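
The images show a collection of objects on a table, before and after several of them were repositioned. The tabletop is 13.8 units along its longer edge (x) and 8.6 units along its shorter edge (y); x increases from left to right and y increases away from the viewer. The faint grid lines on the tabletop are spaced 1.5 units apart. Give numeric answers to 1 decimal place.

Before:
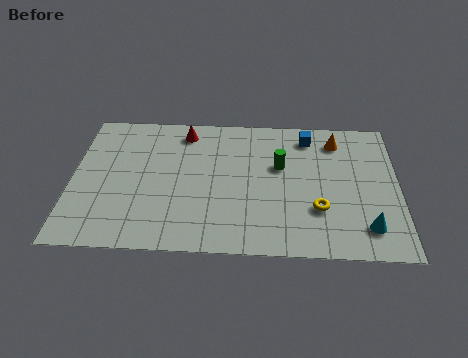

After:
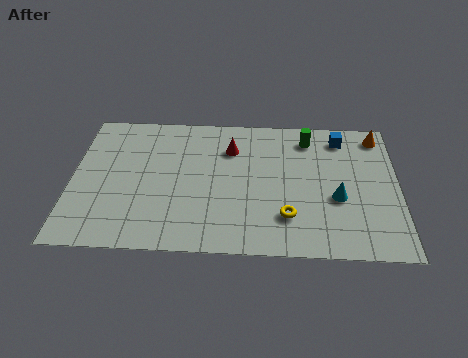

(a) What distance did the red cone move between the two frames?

2.2

The red cone moved from about (4.7, 7.3) to (6.7, 6.3), a distance of √(2.0² + 1.0²) ≈ 2.2.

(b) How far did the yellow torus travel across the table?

1.4

From (10.4, 2.7) to (9.1, 2.2), the yellow torus covered √(1.3² + 0.5²) ≈ 1.4 units.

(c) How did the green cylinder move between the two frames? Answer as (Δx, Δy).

(1.2, 1.8)

The green cylinder was at about (8.8, 5.3) and moved to about (10.0, 7.1).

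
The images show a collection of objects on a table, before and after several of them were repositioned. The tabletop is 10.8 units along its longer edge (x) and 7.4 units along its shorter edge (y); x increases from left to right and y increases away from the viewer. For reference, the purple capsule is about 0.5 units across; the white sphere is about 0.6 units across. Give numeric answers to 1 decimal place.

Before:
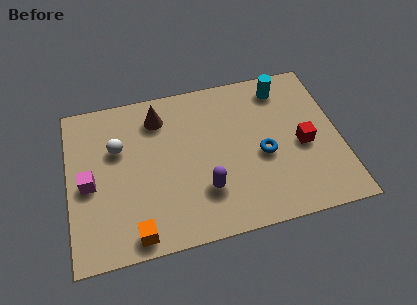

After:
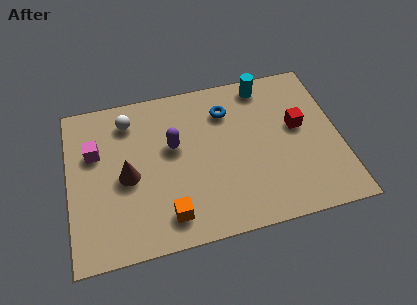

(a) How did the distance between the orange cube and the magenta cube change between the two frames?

+1.3

Before: roughly 3.1 units apart; after: 4.4. That's 1.3 units further apart.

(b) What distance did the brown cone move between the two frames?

2.9

The brown cone moved from about (3.7, 5.9) to (2.3, 3.4), a distance of √(1.4² + 2.5²) ≈ 2.9.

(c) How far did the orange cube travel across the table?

1.4

The orange cube moved from about (2.5, 0.8) to (3.8, 1.3), a distance of √(1.3² + 0.5²) ≈ 1.4.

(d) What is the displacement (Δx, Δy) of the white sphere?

(0.5, 1.2)

The white sphere started near (2.0, 4.8) and ended near (2.5, 6.0).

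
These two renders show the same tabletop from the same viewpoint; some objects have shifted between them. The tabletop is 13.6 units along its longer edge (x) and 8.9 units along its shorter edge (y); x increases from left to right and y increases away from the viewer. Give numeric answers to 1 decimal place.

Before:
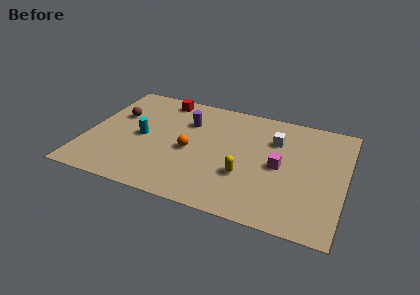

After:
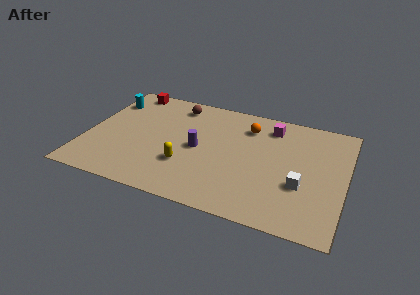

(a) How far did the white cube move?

3.5

The white cube moved from about (9.8, 6.3) to (11.4, 3.2), a distance of √(1.6² + 3.1²) ≈ 3.5.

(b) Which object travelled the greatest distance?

the orange sphere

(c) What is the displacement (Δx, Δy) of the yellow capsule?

(-3.1, -0.2)

The yellow capsule was at about (8.5, 3.0) and moved to about (5.4, 2.8).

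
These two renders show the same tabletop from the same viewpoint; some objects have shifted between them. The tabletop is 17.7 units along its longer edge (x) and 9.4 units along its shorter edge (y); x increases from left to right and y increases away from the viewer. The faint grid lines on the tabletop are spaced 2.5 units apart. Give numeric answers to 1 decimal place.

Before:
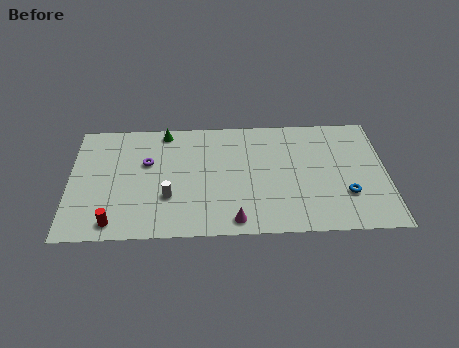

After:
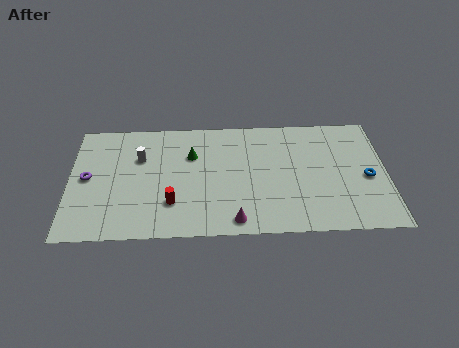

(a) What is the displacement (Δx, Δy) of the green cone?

(1.5, -2.0)

From the two frames, the green cone sits at roughly (5.3, 8.4) before and (6.8, 6.4) after.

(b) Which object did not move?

the magenta cone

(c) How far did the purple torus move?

3.5

From (4.3, 5.9) to (1.0, 4.8), the purple torus covered √(3.3² + 1.1²) ≈ 3.5 units.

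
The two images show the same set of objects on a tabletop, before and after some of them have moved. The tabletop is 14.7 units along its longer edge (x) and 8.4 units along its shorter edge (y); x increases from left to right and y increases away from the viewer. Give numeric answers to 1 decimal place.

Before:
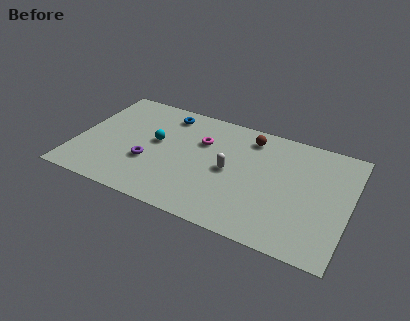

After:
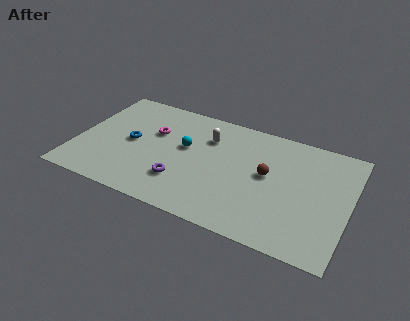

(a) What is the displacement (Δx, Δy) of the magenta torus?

(-2.6, -0.3)

From the two frames, the magenta torus sits at roughly (6.6, 5.7) before and (4.0, 5.4) after.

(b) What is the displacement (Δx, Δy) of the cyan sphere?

(1.6, 0.2)

The cyan sphere started near (4.2, 4.7) and ended near (5.8, 4.9).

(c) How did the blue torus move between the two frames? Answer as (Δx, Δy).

(-1.6, -2.9)

The blue torus started near (4.5, 7.1) and ended near (2.9, 4.2).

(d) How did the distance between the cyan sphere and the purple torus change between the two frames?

+0.9

They were about 1.7 units apart before and 2.6 after — 0.9 units further apart.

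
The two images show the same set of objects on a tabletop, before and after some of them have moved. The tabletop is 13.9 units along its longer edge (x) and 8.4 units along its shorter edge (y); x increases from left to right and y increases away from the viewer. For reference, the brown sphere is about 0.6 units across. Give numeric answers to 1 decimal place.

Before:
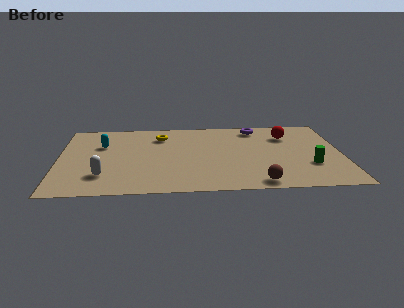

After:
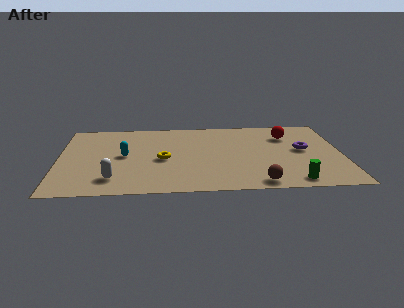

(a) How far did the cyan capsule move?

1.7

From (2.1, 5.6) to (3.2, 4.3), the cyan capsule covered √(1.1² + 1.3²) ≈ 1.7 units.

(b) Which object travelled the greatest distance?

the purple torus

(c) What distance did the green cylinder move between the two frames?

1.9

The green cylinder was near (12.3, 2.7) before and (11.4, 1.0) after, so it travelled √(0.9² + 1.7²) ≈ 1.9 units.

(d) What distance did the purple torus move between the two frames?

3.5

The purple torus moved from about (9.8, 7.2) to (12.0, 4.5), a distance of √(2.2² + 2.7²) ≈ 3.5.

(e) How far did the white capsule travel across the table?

0.6

From (2.2, 2.1) to (2.7, 1.7), the white capsule covered √(0.5² + 0.4²) ≈ 0.6 units.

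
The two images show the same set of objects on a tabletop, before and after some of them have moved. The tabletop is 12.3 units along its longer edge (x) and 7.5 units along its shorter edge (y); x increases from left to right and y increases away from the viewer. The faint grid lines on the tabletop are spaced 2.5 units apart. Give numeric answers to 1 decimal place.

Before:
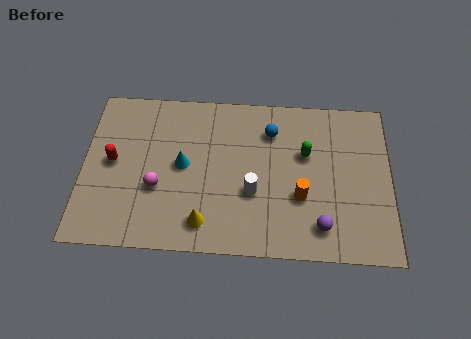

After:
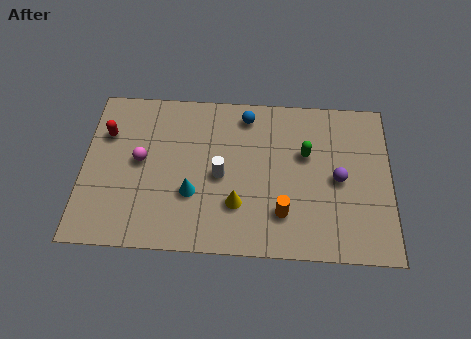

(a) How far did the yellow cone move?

1.6

The yellow cone was near (4.9, 1.3) before and (6.2, 2.2) after, so it travelled √(1.3² + 0.9²) ≈ 1.6 units.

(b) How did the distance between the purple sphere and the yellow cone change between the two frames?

-0.4

The distance was about 4.6 in the first image and 4.2 in the second, so they moved 0.4 units closer together.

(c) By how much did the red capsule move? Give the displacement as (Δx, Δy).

(-0.3, 1.3)

From the two frames, the red capsule sits at roughly (1.2, 3.9) before and (0.9, 5.2) after.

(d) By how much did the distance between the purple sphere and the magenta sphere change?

+1.3

Before: roughly 6.6 units apart; after: 7.9. That's 1.3 units further apart.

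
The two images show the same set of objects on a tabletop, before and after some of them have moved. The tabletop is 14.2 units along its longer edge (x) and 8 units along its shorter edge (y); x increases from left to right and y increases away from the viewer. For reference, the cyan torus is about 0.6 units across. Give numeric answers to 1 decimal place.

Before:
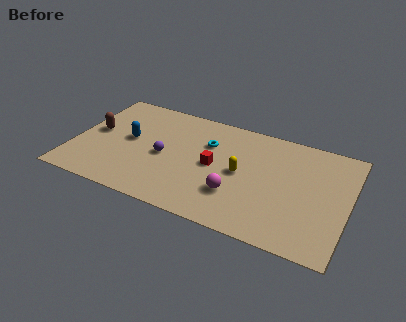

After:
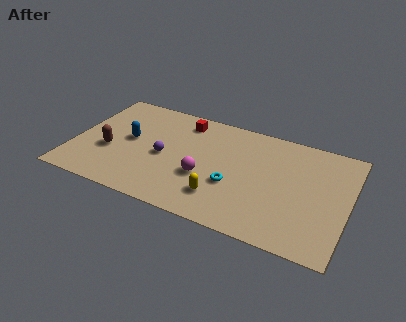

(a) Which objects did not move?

the blue capsule and the purple sphere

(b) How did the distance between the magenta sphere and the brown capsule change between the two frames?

-2.8

The distance was about 7.8 in the first image and 5.0 in the second, so they moved 2.8 units closer together.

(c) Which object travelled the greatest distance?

the red cube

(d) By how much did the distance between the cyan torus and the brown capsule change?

+0.6

The distance was about 5.9 in the first image and 6.5 in the second, so they moved 0.6 units further apart.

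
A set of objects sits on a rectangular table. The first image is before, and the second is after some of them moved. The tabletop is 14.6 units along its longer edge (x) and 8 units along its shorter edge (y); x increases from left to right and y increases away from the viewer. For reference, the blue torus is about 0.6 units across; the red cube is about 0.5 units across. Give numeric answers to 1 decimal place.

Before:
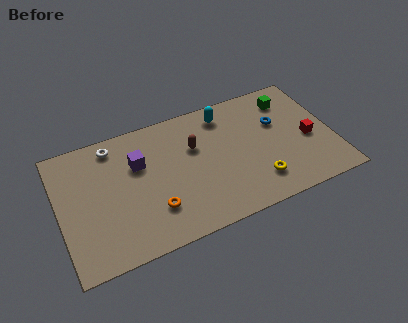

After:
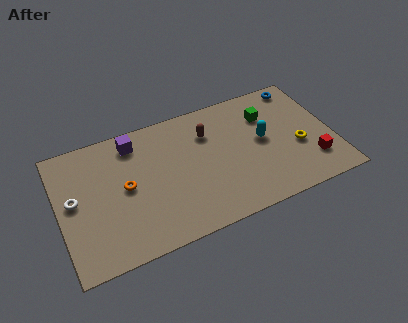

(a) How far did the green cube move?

1.4

The green cube moved from about (12.6, 6.4) to (11.3, 5.8), a distance of √(1.3² + 0.6²) ≈ 1.4.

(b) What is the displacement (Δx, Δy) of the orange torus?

(-1.3, 1.9)

The orange torus started near (4.8, 2.2) and ended near (3.5, 4.1).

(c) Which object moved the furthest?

the white torus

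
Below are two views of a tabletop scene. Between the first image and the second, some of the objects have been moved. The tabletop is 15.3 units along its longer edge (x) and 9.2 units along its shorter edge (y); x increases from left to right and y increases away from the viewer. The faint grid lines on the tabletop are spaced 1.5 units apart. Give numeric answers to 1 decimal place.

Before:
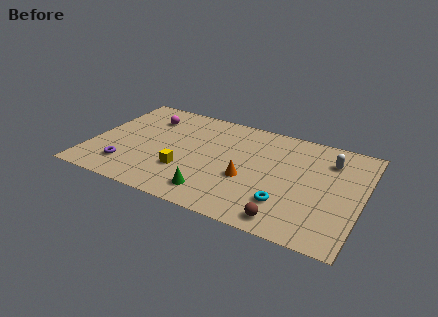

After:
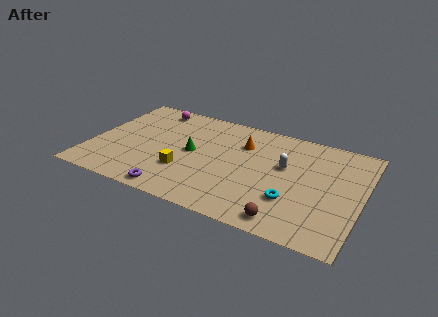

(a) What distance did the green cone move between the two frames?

3.5

From (7.3, 1.6) to (5.7, 4.7), the green cone covered √(1.6² + 3.1²) ≈ 3.5 units.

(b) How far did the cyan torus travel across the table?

0.5

The cyan torus was near (11.3, 2.4) before and (11.6, 2.8) after, so it travelled √(0.3² + 0.4²) ≈ 0.5 units.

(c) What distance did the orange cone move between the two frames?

3.1

From (9.0, 3.6) to (8.4, 6.6), the orange cone covered √(0.6² + 3.0²) ≈ 3.1 units.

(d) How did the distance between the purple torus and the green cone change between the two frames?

-1.2

The distance was about 5.0 in the first image and 3.8 in the second, so they moved 1.2 units closer together.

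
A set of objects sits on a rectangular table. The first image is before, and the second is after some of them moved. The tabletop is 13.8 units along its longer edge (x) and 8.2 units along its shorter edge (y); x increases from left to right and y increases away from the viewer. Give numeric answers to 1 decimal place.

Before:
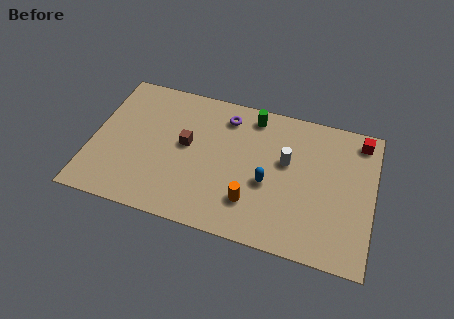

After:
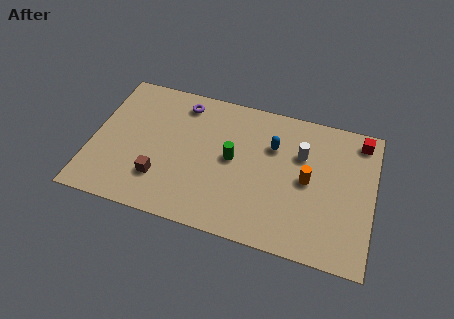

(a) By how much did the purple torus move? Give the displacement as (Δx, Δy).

(-2.2, 0.2)

The purple torus was at about (6.4, 6.7) and moved to about (4.2, 6.9).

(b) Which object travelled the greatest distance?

the orange cylinder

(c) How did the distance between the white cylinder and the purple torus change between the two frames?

+2.6

Before: roughly 3.6 units apart; after: 6.2. That's 2.6 units further apart.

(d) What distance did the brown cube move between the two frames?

2.5

The brown cube was near (4.6, 4.5) before and (3.5, 2.2) after, so it travelled √(1.1² + 2.3²) ≈ 2.5 units.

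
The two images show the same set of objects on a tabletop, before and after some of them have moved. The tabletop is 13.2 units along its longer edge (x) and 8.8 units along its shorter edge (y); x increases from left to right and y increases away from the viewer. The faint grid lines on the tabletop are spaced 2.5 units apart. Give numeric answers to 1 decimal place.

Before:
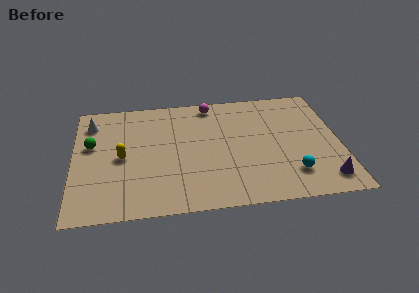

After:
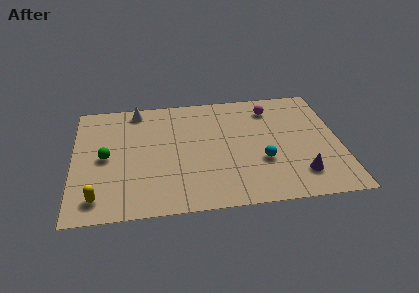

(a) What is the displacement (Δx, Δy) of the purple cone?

(-1.2, 0.5)

From the two frames, the purple cone sits at roughly (12.3, 1.4) before and (11.1, 1.9) after.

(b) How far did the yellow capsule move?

3.0

From (2.4, 4.2) to (1.2, 1.4), the yellow capsule covered √(1.2² + 2.8²) ≈ 3.0 units.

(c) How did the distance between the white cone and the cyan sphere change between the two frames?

-3.3

The distance was about 11.0 in the first image and 7.7 in the second, so they moved 3.3 units closer together.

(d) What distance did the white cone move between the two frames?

2.4

From (0.9, 7.0) to (3.2, 7.8), the white cone covered √(2.3² + 0.8²) ≈ 2.4 units.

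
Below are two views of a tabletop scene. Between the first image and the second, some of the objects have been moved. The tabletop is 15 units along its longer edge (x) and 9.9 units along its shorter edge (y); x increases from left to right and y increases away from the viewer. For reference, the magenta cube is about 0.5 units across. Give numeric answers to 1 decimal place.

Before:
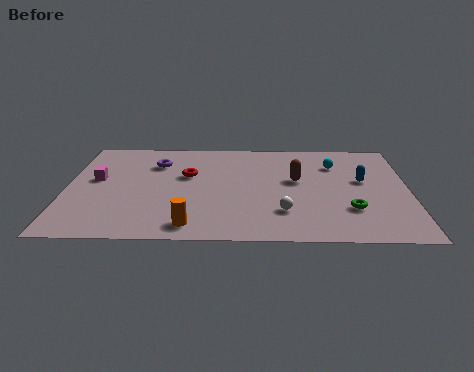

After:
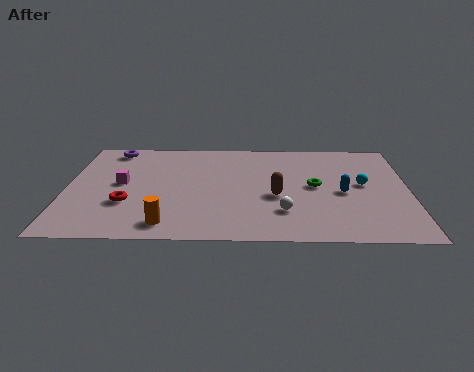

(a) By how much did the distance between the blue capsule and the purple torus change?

+1.8

They were about 9.2 units apart before and 11.0 after — 1.8 units further apart.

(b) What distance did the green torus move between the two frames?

2.7

The green torus was near (12.4, 2.9) before and (10.9, 5.1) after, so it travelled √(1.5² + 2.2²) ≈ 2.7 units.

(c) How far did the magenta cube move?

1.2

The magenta cube was near (1.3, 5.6) before and (2.4, 5.2) after, so it travelled √(1.1² + 0.4²) ≈ 1.2 units.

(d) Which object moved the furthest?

the red torus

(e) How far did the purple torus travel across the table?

2.4

From (3.9, 7.3) to (1.9, 8.7), the purple torus covered √(2.0² + 1.4²) ≈ 2.4 units.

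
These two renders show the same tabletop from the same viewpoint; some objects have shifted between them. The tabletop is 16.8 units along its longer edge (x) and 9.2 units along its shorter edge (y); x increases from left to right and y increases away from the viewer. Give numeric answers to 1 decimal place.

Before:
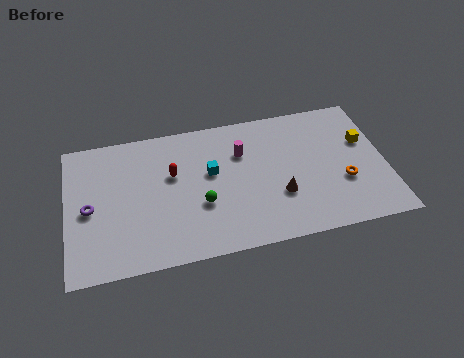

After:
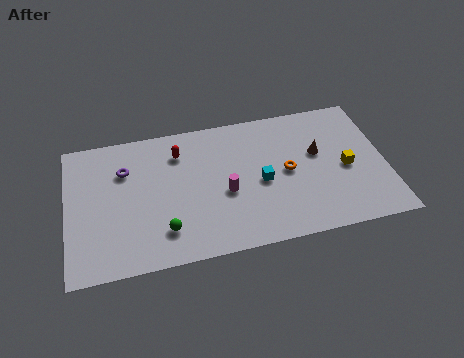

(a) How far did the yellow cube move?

1.9

The yellow cube was near (15.8, 5.8) before and (14.7, 4.2) after, so it travelled √(1.1² + 1.6²) ≈ 1.9 units.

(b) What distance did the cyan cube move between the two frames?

2.9

The cyan cube was near (7.6, 5.4) before and (10.2, 4.2) after, so it travelled √(2.6² + 1.2²) ≈ 2.9 units.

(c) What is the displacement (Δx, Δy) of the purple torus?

(1.9, 2.2)

The purple torus was at about (1.2, 4.3) and moved to about (3.1, 6.5).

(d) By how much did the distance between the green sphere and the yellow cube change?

+0.8

The distance was about 9.1 in the first image and 9.9 in the second, so they moved 0.8 units further apart.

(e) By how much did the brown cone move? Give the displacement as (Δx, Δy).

(2.2, 2.4)

From the two frames, the brown cone sits at roughly (11.1, 3.1) before and (13.3, 5.5) after.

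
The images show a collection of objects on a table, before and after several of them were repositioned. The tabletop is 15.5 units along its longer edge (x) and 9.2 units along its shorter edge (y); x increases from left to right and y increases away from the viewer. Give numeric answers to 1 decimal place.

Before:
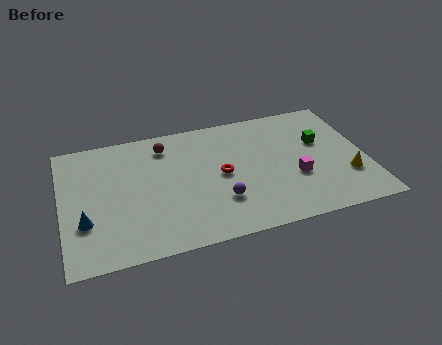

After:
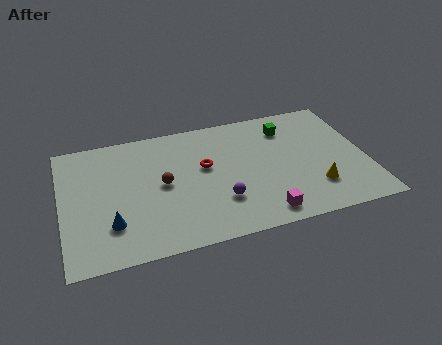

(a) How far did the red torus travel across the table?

1.1

From (8.1, 4.6) to (7.3, 5.4), the red torus covered √(0.8² + 0.8²) ≈ 1.1 units.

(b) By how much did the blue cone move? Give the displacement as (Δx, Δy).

(1.3, -0.5)

From the two frames, the blue cone sits at roughly (1.1, 3.0) before and (2.4, 2.5) after.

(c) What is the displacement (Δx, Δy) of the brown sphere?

(-0.3, -2.8)

The brown sphere was at about (5.4, 7.5) and moved to about (5.1, 4.7).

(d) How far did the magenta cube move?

2.9

The magenta cube was near (11.8, 3.4) before and (9.9, 1.2) after, so it travelled √(1.9² + 2.2²) ≈ 2.9 units.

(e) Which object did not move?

the purple sphere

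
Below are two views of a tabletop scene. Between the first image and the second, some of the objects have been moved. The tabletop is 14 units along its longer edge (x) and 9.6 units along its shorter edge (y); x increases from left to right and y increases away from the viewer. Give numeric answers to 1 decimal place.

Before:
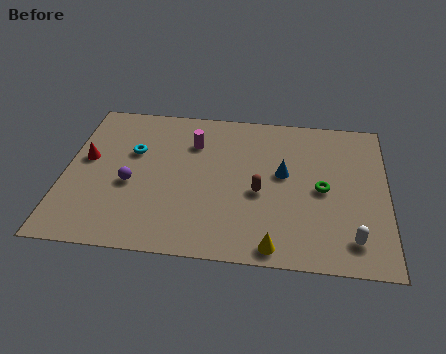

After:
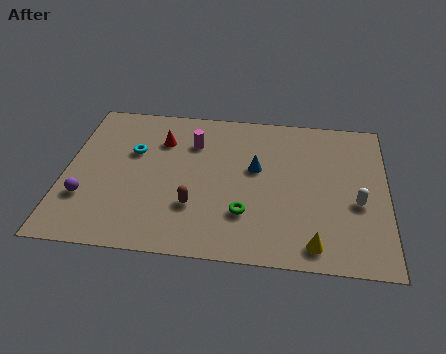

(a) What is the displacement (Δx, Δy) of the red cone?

(3.2, 1.6)

The red cone started near (0.9, 5.4) and ended near (4.1, 7.0).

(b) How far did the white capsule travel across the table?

2.2

From (12.5, 1.7) to (12.7, 3.9), the white capsule covered √(0.2² + 2.2²) ≈ 2.2 units.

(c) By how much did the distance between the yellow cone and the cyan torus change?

+1.2

The distance was about 8.2 in the first image and 9.4 in the second, so they moved 1.2 units further apart.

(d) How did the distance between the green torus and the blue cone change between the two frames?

+1.0

The distance was about 1.9 in the first image and 2.9 in the second, so they moved 1.0 units further apart.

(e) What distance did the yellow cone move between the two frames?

1.7

The yellow cone was near (9.2, 0.9) before and (10.9, 1.2) after, so it travelled √(1.7² + 0.3²) ≈ 1.7 units.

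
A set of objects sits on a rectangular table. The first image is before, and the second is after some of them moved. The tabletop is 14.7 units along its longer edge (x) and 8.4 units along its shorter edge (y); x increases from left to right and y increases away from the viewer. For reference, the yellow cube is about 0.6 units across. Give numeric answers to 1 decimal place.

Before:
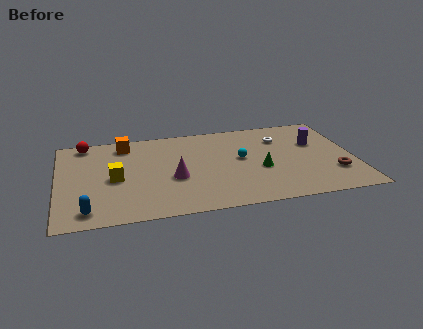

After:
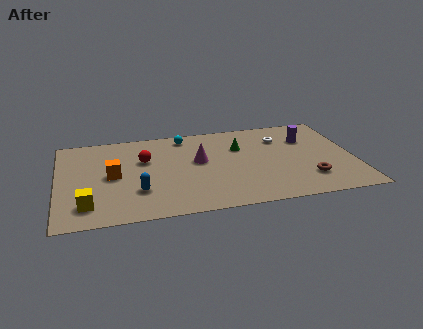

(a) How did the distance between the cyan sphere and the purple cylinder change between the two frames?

+2.4

They were about 3.9 units apart before and 6.3 after — 2.4 units further apart.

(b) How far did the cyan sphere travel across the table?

3.8

The cyan sphere moved from about (9.1, 4.6) to (6.4, 7.3), a distance of √(2.7² + 2.7²) ≈ 3.8.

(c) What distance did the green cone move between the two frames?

2.5

The green cone was near (10.0, 3.4) before and (9.1, 5.7) after, so it travelled √(0.9² + 2.3²) ≈ 2.5 units.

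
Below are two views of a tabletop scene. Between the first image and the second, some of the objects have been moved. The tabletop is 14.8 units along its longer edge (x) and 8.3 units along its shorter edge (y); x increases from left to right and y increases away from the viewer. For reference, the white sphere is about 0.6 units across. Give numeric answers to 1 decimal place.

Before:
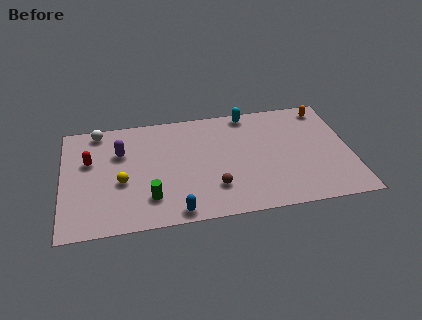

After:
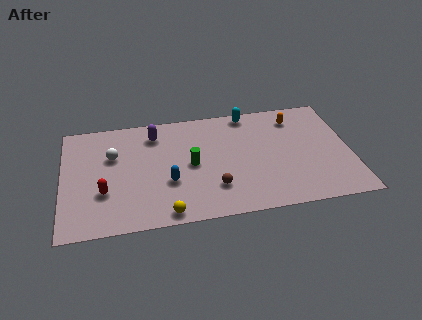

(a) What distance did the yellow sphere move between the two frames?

3.4

The yellow sphere moved from about (3.0, 3.4) to (5.2, 0.8), a distance of √(2.2² + 2.6²) ≈ 3.4.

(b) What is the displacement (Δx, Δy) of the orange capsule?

(-1.6, -0.5)

The orange capsule was at about (13.7, 7.2) and moved to about (12.1, 6.7).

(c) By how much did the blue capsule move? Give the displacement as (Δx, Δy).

(-0.3, 2.2)

The blue capsule started near (5.7, 0.8) and ended near (5.4, 3.0).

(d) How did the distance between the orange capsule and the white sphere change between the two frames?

-2.2

Before: roughly 11.8 units apart; after: 9.6. That's 2.2 units closer together.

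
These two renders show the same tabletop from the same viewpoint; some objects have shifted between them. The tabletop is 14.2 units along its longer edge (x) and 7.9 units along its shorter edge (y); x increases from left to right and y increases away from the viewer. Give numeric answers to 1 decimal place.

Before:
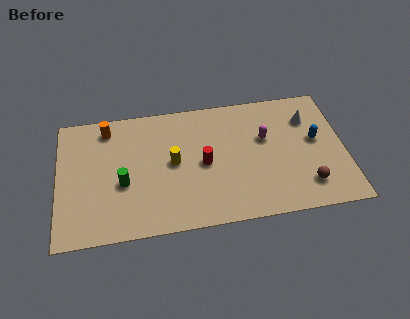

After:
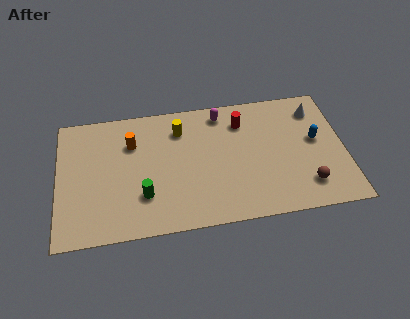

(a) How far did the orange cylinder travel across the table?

1.6

From (2.5, 6.7) to (3.7, 5.6), the orange cylinder covered √(1.2² + 1.1²) ≈ 1.6 units.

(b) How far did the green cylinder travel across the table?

1.3

The green cylinder was near (3.2, 3.2) before and (4.2, 2.3) after, so it travelled √(1.0² + 0.9²) ≈ 1.3 units.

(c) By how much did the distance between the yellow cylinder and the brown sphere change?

+0.6

Before: roughly 6.9 units apart; after: 7.5. That's 0.6 units further apart.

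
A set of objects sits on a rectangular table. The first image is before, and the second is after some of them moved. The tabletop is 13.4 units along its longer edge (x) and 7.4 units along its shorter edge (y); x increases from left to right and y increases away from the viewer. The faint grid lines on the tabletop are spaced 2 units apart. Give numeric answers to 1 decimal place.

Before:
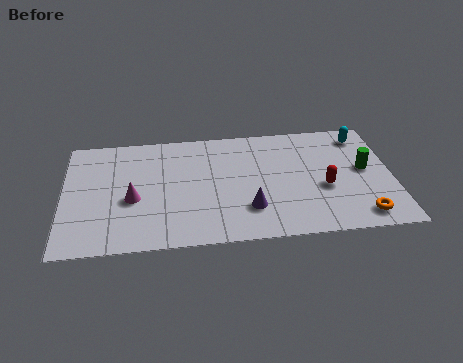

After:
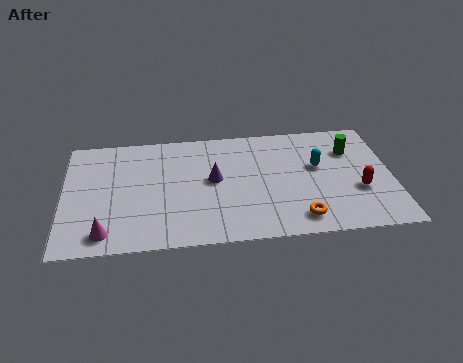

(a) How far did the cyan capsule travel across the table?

2.6

The cyan capsule was near (12.3, 6.2) before and (10.4, 4.4) after, so it travelled √(1.9² + 1.8²) ≈ 2.6 units.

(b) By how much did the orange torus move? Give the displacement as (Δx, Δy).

(-2.5, 0.1)

From the two frames, the orange torus sits at roughly (12.0, 1.1) before and (9.5, 1.2) after.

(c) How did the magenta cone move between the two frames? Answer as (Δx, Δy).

(-1.1, -2.0)

The magenta cone was at about (2.8, 3.1) and moved to about (1.7, 1.1).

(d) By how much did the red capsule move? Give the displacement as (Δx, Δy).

(1.4, -0.3)

The red capsule started near (10.6, 3.0) and ended near (12.0, 2.7).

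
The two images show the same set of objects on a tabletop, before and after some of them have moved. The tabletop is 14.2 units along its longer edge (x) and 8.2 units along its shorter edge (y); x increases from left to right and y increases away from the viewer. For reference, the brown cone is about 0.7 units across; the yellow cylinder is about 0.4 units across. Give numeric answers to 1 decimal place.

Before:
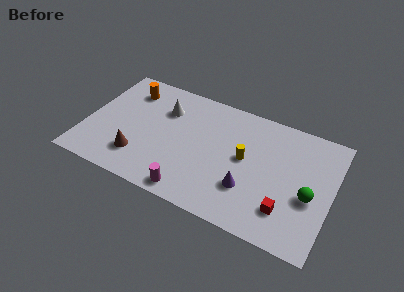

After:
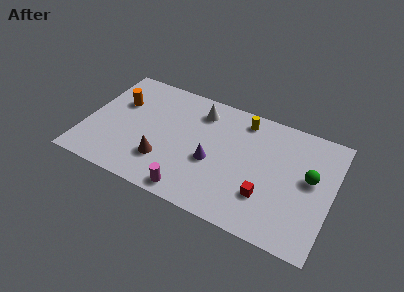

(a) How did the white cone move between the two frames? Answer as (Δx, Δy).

(2.0, 0.7)

The white cone was at about (4.3, 5.9) and moved to about (6.3, 6.6).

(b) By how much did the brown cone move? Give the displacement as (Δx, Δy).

(1.4, 0.3)

From the two frames, the brown cone sits at roughly (3.3, 2.0) before and (4.7, 2.3) after.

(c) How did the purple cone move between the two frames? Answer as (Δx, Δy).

(-2.2, 0.9)

The purple cone started near (9.6, 2.5) and ended near (7.4, 3.4).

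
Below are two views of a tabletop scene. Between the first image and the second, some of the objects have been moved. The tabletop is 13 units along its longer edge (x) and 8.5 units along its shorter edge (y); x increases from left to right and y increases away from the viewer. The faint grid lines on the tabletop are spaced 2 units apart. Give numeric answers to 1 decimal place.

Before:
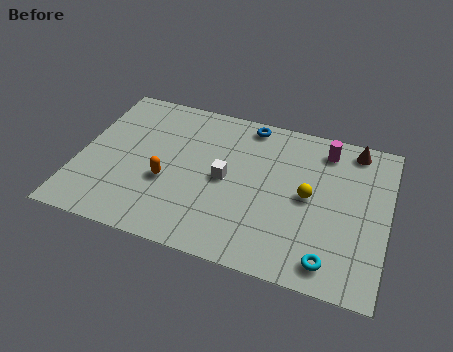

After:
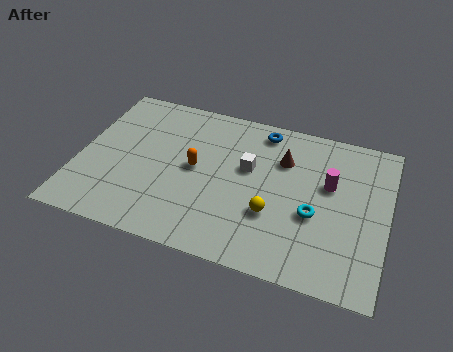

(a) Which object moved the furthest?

the brown cone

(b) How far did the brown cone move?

3.3

From (11.4, 7.5) to (8.5, 6.0), the brown cone covered √(2.9² + 1.5²) ≈ 3.3 units.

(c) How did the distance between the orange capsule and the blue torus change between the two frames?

-1.3

The distance was about 5.3 in the first image and 4.0 in the second, so they moved 1.3 units closer together.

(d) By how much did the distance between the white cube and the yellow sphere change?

-1.0

They were about 3.5 units apart before and 2.5 after — 1.0 units closer together.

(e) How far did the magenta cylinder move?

1.9

From (10.2, 7.1) to (10.5, 5.2), the magenta cylinder covered √(0.3² + 1.9²) ≈ 1.9 units.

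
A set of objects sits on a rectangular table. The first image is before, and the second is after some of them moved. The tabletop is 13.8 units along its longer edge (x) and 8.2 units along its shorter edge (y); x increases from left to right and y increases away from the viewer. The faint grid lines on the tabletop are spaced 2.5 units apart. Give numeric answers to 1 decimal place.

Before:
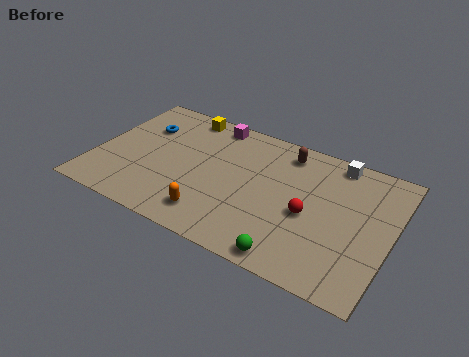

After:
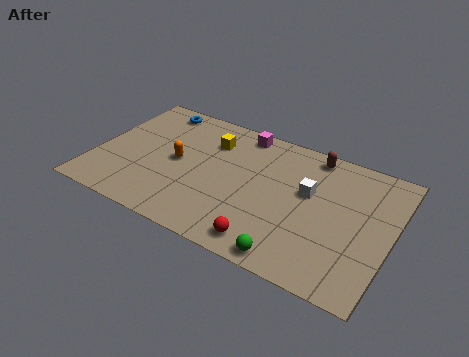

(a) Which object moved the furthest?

the orange capsule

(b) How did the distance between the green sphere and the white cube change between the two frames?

-2.5

They were about 6.6 units apart before and 4.1 after — 2.5 units closer together.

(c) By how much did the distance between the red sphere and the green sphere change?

-1.6

They were about 2.8 units apart before and 1.2 after — 1.6 units closer together.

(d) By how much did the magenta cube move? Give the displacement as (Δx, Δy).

(1.4, 0.0)

From the two frames, the magenta cube sits at roughly (5.0, 7.3) before and (6.4, 7.3) after.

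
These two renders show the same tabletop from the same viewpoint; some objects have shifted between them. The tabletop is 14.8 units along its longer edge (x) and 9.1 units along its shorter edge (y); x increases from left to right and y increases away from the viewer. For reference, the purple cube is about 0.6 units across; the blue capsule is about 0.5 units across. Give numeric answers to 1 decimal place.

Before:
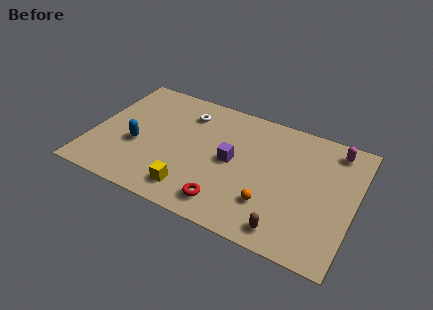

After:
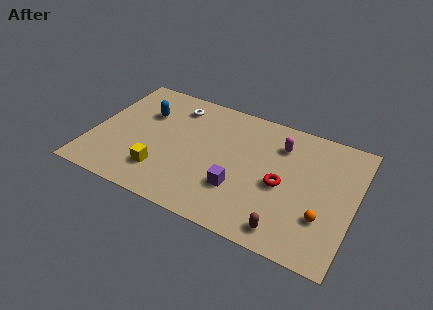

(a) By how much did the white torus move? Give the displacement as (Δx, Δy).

(-0.7, 0.3)

The white torus started near (5.0, 7.1) and ended near (4.3, 7.4).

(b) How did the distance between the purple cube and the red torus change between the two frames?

-0.5

The distance was about 3.1 in the first image and 2.6 in the second, so they moved 0.5 units closer together.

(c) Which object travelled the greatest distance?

the red torus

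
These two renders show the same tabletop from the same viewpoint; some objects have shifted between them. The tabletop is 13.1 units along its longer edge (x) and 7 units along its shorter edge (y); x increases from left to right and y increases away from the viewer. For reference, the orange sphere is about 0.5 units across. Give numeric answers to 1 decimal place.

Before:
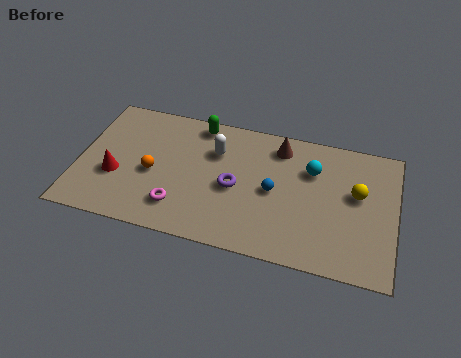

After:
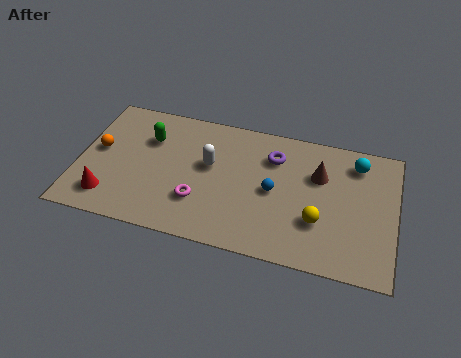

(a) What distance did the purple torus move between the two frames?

2.5

The purple torus moved from about (6.5, 3.2) to (8.0, 5.2), a distance of √(1.5² + 2.0²) ≈ 2.5.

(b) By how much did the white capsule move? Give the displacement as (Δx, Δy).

(-0.2, -0.8)

The white capsule started near (5.6, 4.9) and ended near (5.4, 4.1).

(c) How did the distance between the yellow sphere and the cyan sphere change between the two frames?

+1.6

They were about 2.1 units apart before and 3.7 after — 1.6 units further apart.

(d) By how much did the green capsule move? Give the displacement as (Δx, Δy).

(-2.0, -1.3)

From the two frames, the green capsule sits at roughly (4.8, 6.2) before and (2.8, 4.9) after.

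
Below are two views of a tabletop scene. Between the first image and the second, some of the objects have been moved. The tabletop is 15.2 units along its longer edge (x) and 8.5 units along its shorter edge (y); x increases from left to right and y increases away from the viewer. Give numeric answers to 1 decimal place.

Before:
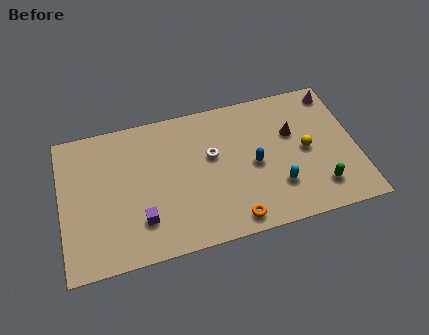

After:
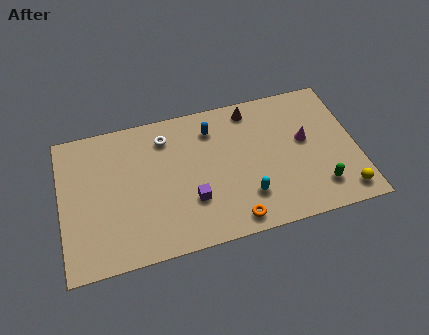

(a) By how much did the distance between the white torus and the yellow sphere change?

+5.5

The distance was about 4.9 in the first image and 10.4 in the second, so they moved 5.5 units further apart.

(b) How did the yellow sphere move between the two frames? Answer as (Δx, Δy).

(1.7, -3.0)

From the two frames, the yellow sphere sits at roughly (12.6, 4.2) before and (14.3, 1.2) after.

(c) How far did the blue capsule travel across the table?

3.4

The blue capsule was near (9.9, 4.0) before and (7.9, 6.7) after, so it travelled √(2.0² + 2.7²) ≈ 3.4 units.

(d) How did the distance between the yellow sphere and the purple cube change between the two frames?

-1.0

The distance was about 8.8 in the first image and 7.8 in the second, so they moved 1.0 units closer together.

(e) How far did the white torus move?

2.9

The white torus was near (7.8, 5.1) before and (5.5, 6.8) after, so it travelled √(2.3² + 1.7²) ≈ 2.9 units.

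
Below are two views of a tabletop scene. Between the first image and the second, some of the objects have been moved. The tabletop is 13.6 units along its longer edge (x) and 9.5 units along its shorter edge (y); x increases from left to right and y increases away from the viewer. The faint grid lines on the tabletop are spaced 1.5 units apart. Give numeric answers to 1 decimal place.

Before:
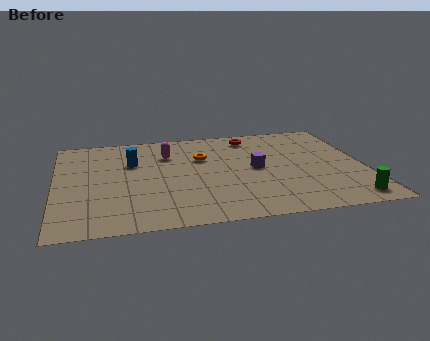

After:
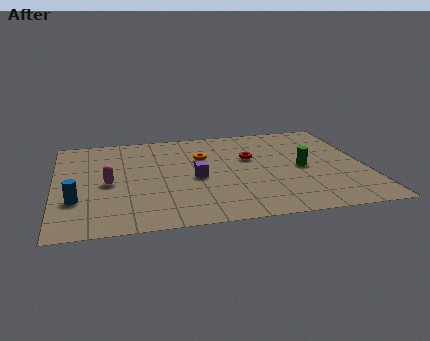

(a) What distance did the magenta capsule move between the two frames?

3.7

From (5.0, 6.9) to (2.3, 4.4), the magenta capsule covered √(2.7² + 2.5²) ≈ 3.7 units.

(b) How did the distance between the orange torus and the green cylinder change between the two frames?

-3.3

Before: roughly 8.0 units apart; after: 4.7. That's 3.3 units closer together.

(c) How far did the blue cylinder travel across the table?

4.1

From (3.4, 6.3) to (0.9, 3.0), the blue cylinder covered √(2.5² + 3.3²) ≈ 4.1 units.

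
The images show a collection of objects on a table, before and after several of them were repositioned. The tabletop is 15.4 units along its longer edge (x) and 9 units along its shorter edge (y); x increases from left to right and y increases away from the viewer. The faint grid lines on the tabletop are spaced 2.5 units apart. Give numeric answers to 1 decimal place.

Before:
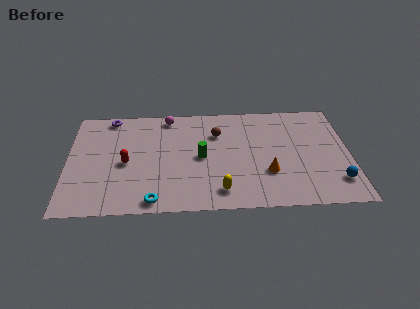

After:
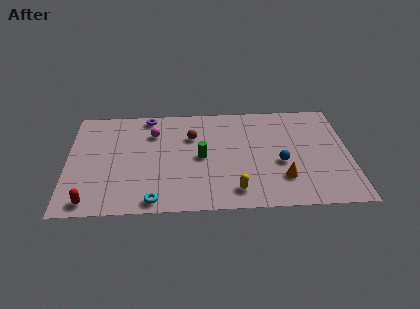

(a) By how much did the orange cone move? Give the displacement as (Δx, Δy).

(0.8, -0.5)

The orange cone was at about (10.9, 2.9) and moved to about (11.7, 2.4).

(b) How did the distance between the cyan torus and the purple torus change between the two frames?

-0.4

The distance was about 7.6 in the first image and 7.2 in the second, so they moved 0.4 units closer together.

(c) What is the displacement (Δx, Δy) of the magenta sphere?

(-0.8, -1.4)

From the two frames, the magenta sphere sits at roughly (5.5, 8.0) before and (4.7, 6.6) after.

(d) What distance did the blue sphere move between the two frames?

3.4

The blue sphere moved from about (14.6, 2.0) to (11.6, 3.7), a distance of √(3.0² + 1.7²) ≈ 3.4.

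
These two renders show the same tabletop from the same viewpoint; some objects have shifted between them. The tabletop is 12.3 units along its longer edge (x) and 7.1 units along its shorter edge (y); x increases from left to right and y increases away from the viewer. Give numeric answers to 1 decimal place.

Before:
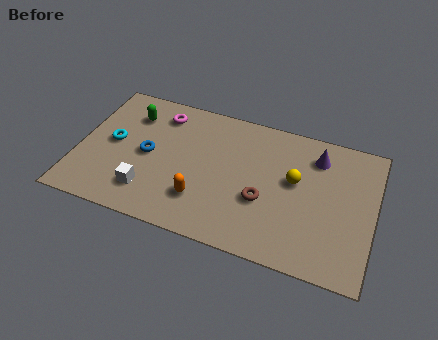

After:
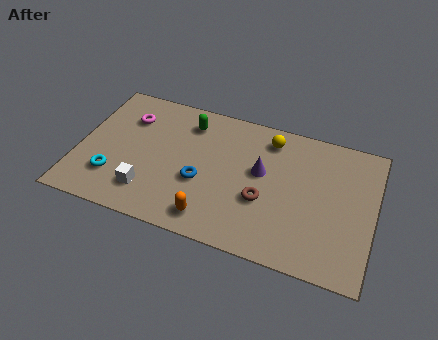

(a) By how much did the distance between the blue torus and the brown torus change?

-2.4

Before: roughly 5.0 units apart; after: 2.6. That's 2.4 units closer together.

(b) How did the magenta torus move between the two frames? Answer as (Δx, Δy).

(-1.3, -0.6)

The magenta torus was at about (3.2, 5.8) and moved to about (1.9, 5.2).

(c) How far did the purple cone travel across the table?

2.7

The purple cone moved from about (9.8, 5.6) to (7.6, 4.1), a distance of √(2.2² + 1.5²) ≈ 2.7.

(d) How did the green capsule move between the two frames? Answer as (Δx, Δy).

(2.4, 0.3)

The green capsule started near (2.0, 5.4) and ended near (4.4, 5.7).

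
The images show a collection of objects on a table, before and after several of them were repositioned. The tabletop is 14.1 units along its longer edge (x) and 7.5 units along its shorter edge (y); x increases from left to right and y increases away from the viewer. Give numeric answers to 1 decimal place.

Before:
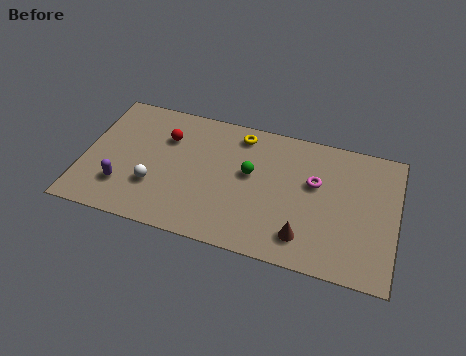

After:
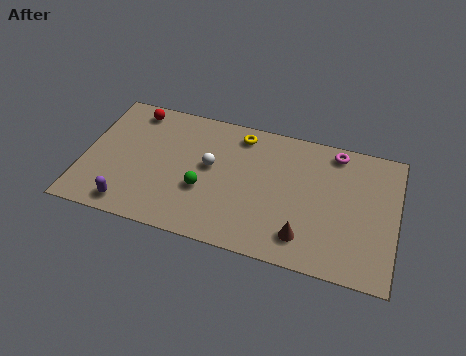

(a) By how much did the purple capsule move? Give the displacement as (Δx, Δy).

(0.4, -1.0)

The purple capsule was at about (1.9, 2.0) and moved to about (2.3, 1.0).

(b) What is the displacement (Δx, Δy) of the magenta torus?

(0.8, 2.0)

The magenta torus started near (10.4, 4.6) and ended near (11.2, 6.6).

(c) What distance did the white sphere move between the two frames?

3.0

The white sphere was near (3.3, 2.4) before and (5.7, 4.2) after, so it travelled √(2.4² + 1.8²) ≈ 3.0 units.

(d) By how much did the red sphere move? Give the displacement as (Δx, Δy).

(-1.6, 1.2)

The red sphere was at about (3.6, 5.3) and moved to about (2.0, 6.5).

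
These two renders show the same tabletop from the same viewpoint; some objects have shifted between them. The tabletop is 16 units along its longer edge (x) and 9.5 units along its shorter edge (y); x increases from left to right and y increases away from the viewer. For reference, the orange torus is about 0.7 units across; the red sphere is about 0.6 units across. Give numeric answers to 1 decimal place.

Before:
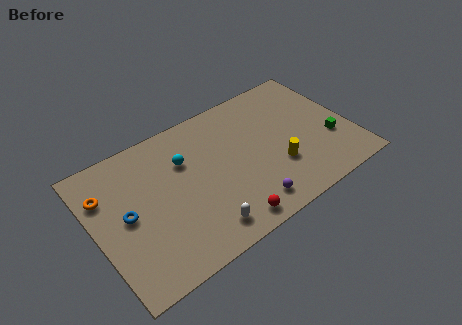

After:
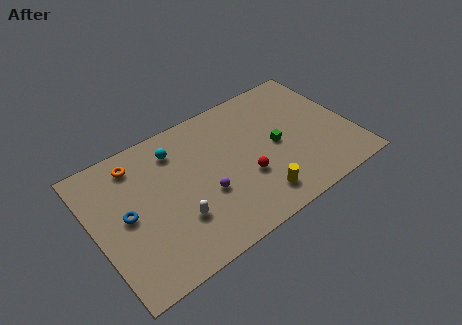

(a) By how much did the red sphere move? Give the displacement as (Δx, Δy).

(1.6, 2.3)

The red sphere was at about (7.5, 1.1) and moved to about (9.1, 3.4).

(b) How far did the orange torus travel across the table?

2.4

The orange torus moved from about (0.9, 6.8) to (3.0, 7.9), a distance of √(2.1² + 1.1²) ≈ 2.4.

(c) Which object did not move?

the blue torus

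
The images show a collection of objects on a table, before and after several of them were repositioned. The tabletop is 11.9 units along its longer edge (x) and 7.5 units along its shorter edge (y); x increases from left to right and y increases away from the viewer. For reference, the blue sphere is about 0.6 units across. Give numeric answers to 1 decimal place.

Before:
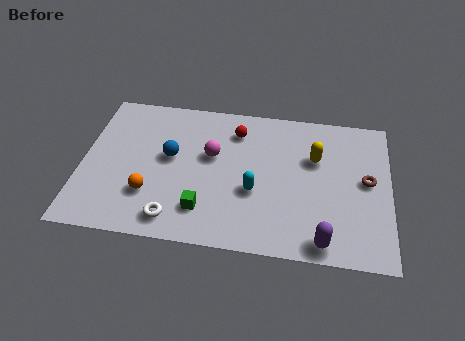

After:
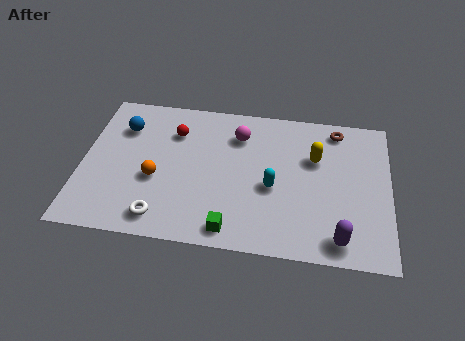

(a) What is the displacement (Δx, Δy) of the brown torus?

(-1.2, 2.5)

The brown torus started near (11.0, 4.0) and ended near (9.8, 6.5).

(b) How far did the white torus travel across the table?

0.5

The white torus moved from about (3.7, 1.1) to (3.2, 1.1), a distance of √(0.5² + 0.0²) ≈ 0.5.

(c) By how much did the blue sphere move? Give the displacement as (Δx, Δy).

(-1.9, 1.3)

From the two frames, the blue sphere sits at roughly (3.4, 4.2) before and (1.5, 5.5) after.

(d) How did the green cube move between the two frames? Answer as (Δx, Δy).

(1.1, -0.8)

The green cube started near (4.8, 1.7) and ended near (5.9, 0.9).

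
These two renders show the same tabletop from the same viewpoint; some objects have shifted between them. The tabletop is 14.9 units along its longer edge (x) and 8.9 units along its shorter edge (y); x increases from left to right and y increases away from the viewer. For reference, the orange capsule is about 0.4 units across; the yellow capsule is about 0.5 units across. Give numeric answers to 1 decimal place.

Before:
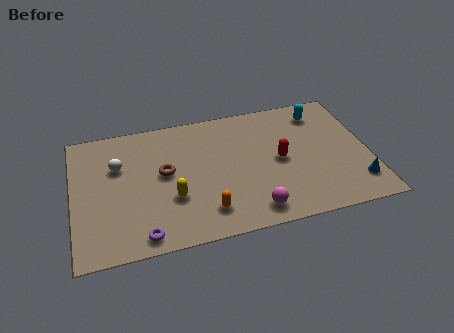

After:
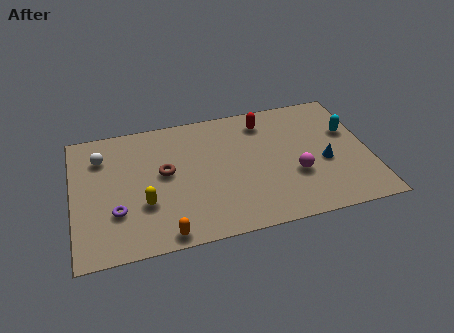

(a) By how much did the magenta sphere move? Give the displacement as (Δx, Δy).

(2.3, 1.9)

From the two frames, the magenta sphere sits at roughly (8.8, 1.3) before and (11.1, 3.2) after.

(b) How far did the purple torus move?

2.2

The purple torus was near (3.3, 1.0) before and (2.1, 2.8) after, so it travelled √(1.2² + 1.8²) ≈ 2.2 units.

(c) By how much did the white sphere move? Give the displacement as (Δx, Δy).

(-0.8, 0.8)

The white sphere was at about (2.3, 5.9) and moved to about (1.5, 6.7).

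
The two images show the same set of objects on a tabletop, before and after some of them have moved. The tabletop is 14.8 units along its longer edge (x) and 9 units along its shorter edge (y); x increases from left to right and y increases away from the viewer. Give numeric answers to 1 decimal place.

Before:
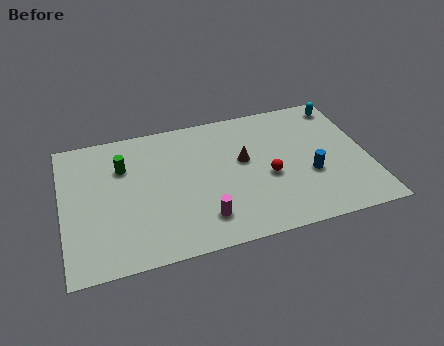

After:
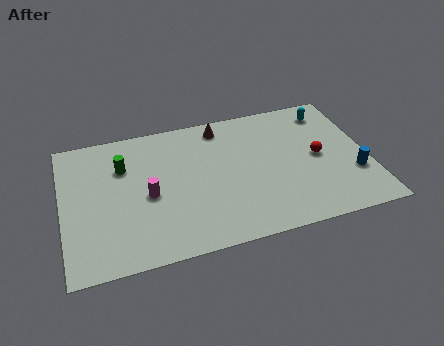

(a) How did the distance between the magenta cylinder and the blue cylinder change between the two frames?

+4.5

The distance was about 5.5 in the first image and 10.0 in the second, so they moved 4.5 units further apart.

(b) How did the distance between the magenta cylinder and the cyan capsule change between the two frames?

+0.3

Before: roughly 9.4 units apart; after: 9.7. That's 0.3 units further apart.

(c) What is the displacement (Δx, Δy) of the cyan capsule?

(-0.7, -0.3)

The cyan capsule was at about (13.9, 7.8) and moved to about (13.2, 7.5).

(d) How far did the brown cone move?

2.8

The brown cone was near (8.8, 5.2) before and (7.9, 7.8) after, so it travelled √(0.9² + 2.6²) ≈ 2.8 units.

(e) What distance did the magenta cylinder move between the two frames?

3.3

The magenta cylinder moved from about (6.6, 1.9) to (4.1, 4.1), a distance of √(2.5² + 2.2²) ≈ 3.3.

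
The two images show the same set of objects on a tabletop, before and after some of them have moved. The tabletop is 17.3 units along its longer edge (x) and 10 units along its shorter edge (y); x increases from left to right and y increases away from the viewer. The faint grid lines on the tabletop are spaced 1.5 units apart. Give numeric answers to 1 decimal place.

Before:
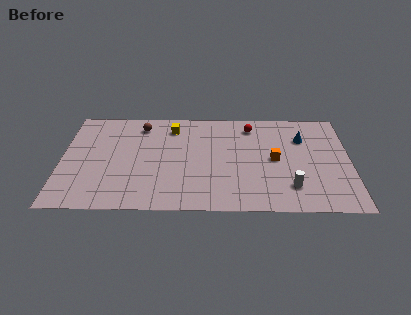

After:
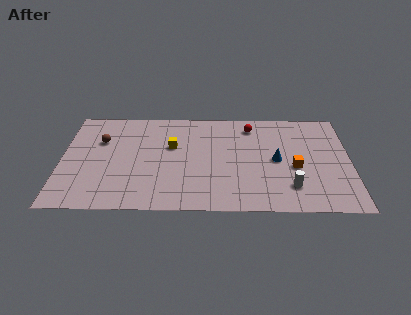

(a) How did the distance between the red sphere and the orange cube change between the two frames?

+1.3

Before: roughly 3.6 units apart; after: 4.9. That's 1.3 units further apart.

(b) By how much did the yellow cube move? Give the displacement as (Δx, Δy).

(0.0, -1.9)

The yellow cube was at about (6.6, 8.1) and moved to about (6.6, 6.2).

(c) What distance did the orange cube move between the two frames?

1.4

From (12.8, 5.0) to (14.0, 4.2), the orange cube covered √(1.2² + 0.8²) ≈ 1.4 units.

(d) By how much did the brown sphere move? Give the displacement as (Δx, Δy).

(-2.4, -1.6)

The brown sphere was at about (4.7, 8.3) and moved to about (2.3, 6.7).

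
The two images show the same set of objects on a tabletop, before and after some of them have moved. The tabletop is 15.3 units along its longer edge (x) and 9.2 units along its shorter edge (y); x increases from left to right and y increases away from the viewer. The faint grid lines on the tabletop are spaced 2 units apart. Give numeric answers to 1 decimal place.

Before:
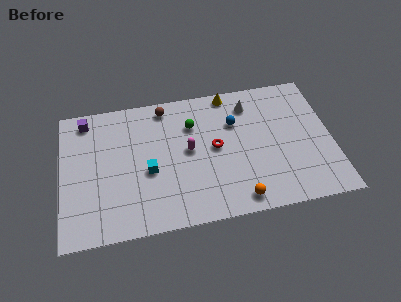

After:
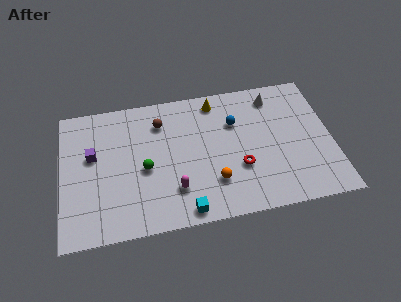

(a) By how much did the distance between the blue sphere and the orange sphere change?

-1.2

They were about 5.2 units apart before and 4.0 after — 1.2 units closer together.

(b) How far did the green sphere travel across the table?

3.8

The green sphere moved from about (7.5, 6.6) to (4.7, 4.1), a distance of √(2.8² + 2.5²) ≈ 3.8.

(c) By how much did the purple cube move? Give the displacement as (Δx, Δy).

(0.3, -2.5)

From the two frames, the purple cube sits at roughly (1.5, 8.0) before and (1.8, 5.5) after.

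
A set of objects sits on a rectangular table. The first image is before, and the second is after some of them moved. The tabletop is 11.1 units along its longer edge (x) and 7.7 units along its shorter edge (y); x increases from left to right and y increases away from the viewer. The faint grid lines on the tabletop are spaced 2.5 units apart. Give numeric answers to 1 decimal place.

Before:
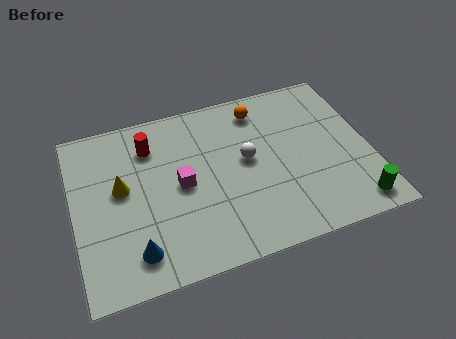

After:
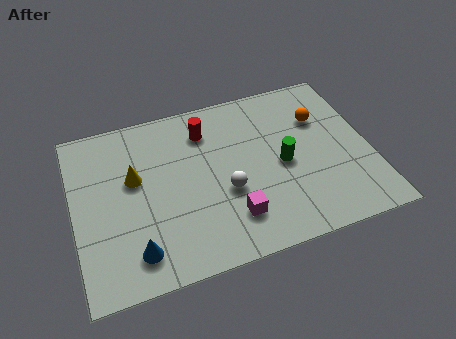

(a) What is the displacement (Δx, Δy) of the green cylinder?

(-2.4, 2.6)

From the two frames, the green cylinder sits at roughly (10.2, 1.0) before and (7.8, 3.6) after.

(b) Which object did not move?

the blue cone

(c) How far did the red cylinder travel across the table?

2.1

From (3.0, 5.9) to (5.1, 6.0), the red cylinder covered √(2.1² + 0.1²) ≈ 2.1 units.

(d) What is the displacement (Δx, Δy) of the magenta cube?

(1.7, -2.0)

The magenta cube was at about (4.0, 3.8) and moved to about (5.7, 1.8).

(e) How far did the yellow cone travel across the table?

0.6

From (1.8, 4.3) to (2.3, 4.6), the yellow cone covered √(0.5² + 0.3²) ≈ 0.6 units.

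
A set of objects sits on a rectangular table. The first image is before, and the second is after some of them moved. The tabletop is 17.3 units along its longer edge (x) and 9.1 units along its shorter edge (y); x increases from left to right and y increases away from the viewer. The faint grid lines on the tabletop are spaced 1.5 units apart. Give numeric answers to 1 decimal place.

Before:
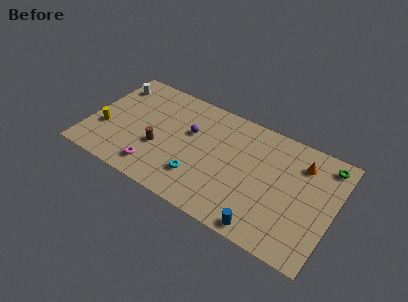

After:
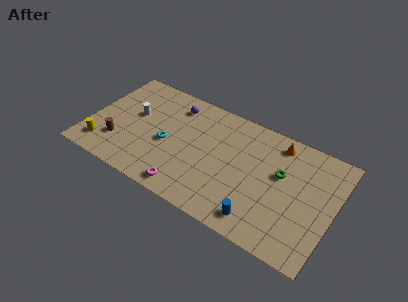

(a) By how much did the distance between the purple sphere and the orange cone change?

-0.5

The distance was about 7.9 in the first image and 7.4 in the second, so they moved 0.5 units closer together.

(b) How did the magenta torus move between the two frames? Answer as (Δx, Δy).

(2.4, -0.5)

The magenta torus started near (5.1, 1.6) and ended near (7.5, 1.1).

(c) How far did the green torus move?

3.7

From (16.4, 7.8) to (13.5, 5.5), the green torus covered √(2.9² + 2.3²) ≈ 3.7 units.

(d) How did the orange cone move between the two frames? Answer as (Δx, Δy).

(-1.8, 0.8)

The orange cone was at about (14.8, 7.0) and moved to about (13.0, 7.8).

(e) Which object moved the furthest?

the green torus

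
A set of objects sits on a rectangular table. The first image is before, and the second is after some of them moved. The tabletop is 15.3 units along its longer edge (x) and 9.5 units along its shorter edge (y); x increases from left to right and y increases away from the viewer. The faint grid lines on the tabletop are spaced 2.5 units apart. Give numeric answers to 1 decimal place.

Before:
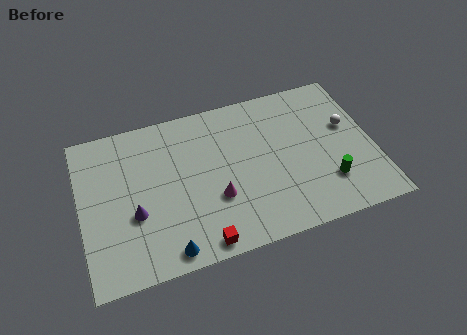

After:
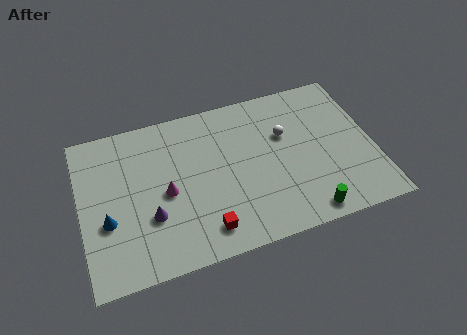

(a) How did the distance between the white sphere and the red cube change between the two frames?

-3.1

They were about 9.5 units apart before and 6.4 after — 3.1 units closer together.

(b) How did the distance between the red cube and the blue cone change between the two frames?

+3.6

The distance was about 1.7 in the first image and 5.3 in the second, so they moved 3.6 units further apart.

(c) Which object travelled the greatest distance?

the blue cone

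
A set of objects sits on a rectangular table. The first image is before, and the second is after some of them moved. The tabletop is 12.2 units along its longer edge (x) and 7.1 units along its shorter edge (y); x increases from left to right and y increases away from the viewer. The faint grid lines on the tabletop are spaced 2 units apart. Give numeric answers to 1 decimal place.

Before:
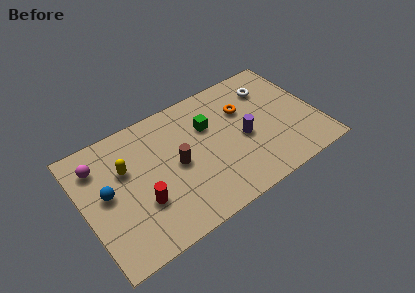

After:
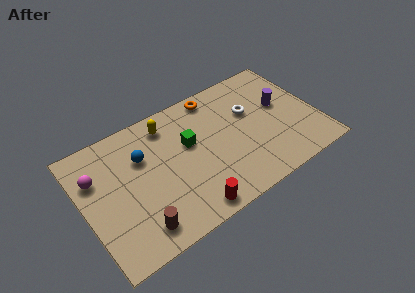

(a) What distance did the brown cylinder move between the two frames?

3.3

The brown cylinder was near (4.8, 3.5) before and (2.4, 1.2) after, so it travelled √(2.4² + 2.3²) ≈ 3.3 units.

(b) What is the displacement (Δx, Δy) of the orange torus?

(-1.3, 1.5)

The orange torus started near (8.6, 4.8) and ended near (7.3, 6.3).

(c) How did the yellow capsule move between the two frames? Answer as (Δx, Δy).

(2.4, 1.3)

The yellow capsule started near (2.3, 4.6) and ended near (4.7, 5.9).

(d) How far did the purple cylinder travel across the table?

2.4

From (8.3, 3.2) to (10.5, 4.1), the purple cylinder covered √(2.2² + 0.9²) ≈ 2.4 units.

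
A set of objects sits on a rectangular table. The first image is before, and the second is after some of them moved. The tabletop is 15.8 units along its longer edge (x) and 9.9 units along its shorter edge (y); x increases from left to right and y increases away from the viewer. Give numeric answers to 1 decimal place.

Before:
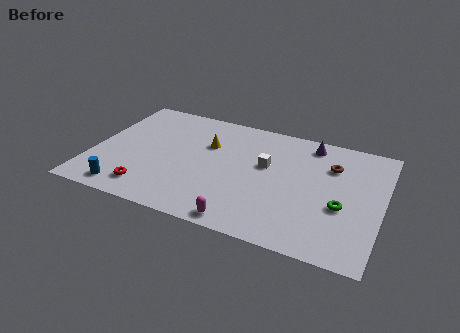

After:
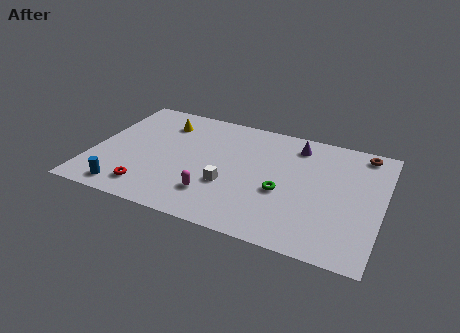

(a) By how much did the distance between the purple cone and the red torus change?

-0.8

Before: roughly 10.7 units apart; after: 9.9. That's 0.8 units closer together.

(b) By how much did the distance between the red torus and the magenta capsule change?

-1.8

The distance was about 5.4 in the first image and 3.6 in the second, so they moved 1.8 units closer together.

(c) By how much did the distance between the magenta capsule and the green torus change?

-1.9

The distance was about 5.8 in the first image and 3.9 in the second, so they moved 1.9 units closer together.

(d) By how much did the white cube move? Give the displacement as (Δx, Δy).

(-1.8, -2.4)

The white cube was at about (9.4, 5.9) and moved to about (7.6, 3.5).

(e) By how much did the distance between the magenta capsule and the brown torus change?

+2.4

The distance was about 7.5 in the first image and 9.9 in the second, so they moved 2.4 units further apart.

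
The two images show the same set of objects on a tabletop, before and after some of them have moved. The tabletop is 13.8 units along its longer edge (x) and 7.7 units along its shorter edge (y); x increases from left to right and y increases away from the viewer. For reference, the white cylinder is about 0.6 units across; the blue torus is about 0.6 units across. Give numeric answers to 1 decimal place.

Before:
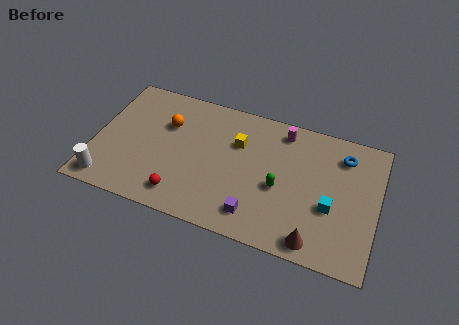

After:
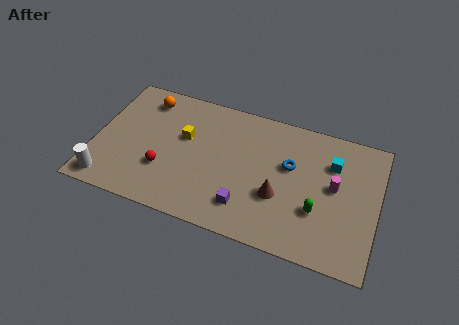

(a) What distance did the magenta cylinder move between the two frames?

3.6

The magenta cylinder was near (9.0, 6.6) before and (11.7, 4.2) after, so it travelled √(2.7² + 2.4²) ≈ 3.6 units.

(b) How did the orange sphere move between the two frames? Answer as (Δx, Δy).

(-1.2, 1.2)

From the two frames, the orange sphere sits at roughly (3.4, 5.2) before and (2.2, 6.4) after.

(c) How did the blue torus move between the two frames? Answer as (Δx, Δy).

(-2.5, -1.4)

The blue torus was at about (12.0, 6.1) and moved to about (9.5, 4.7).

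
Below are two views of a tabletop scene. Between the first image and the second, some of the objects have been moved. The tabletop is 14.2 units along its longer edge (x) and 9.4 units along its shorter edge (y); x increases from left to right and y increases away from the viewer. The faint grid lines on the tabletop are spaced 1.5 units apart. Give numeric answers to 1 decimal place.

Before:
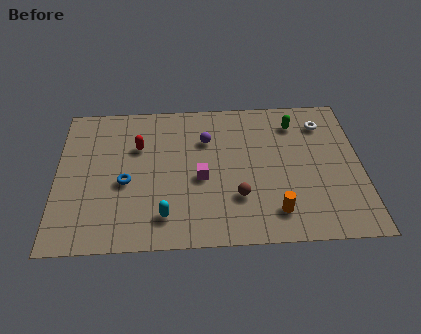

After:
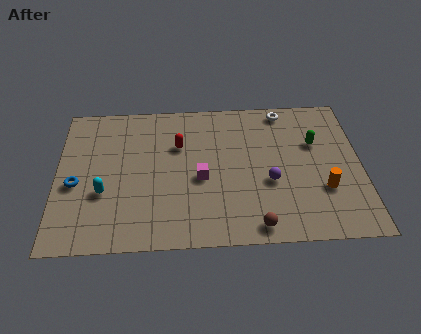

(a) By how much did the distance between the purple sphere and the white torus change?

-0.8

Before: roughly 5.6 units apart; after: 4.8. That's 0.8 units closer together.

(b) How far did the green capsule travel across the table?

1.7

The green capsule moved from about (11.2, 7.5) to (12.1, 6.1), a distance of √(0.9² + 1.4²) ≈ 1.7.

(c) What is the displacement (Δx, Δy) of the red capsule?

(1.9, 0.0)

From the two frames, the red capsule sits at roughly (3.8, 6.3) before and (5.7, 6.3) after.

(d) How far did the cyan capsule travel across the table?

3.2

From (5.0, 1.8) to (2.2, 3.4), the cyan capsule covered √(2.8² + 1.6²) ≈ 3.2 units.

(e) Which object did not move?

the magenta cube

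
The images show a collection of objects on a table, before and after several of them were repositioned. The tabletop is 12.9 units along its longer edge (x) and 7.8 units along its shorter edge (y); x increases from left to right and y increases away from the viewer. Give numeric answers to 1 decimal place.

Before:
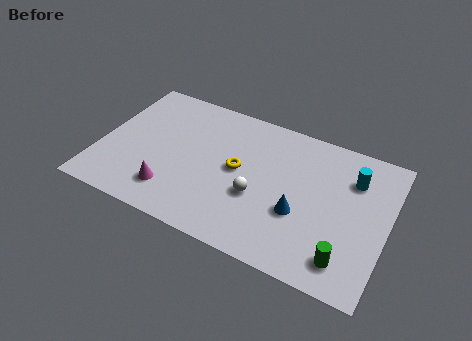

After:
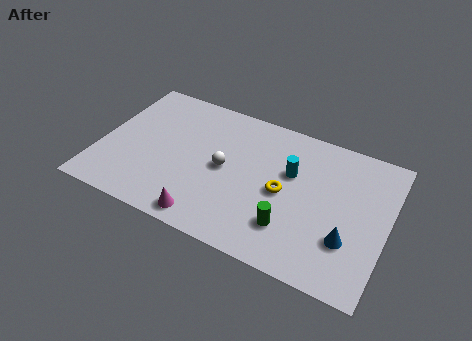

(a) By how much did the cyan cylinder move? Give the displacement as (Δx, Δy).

(-2.7, -0.8)

From the two frames, the cyan cylinder sits at roughly (11.2, 5.7) before and (8.5, 4.9) after.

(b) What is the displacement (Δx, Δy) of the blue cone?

(2.2, -0.5)

The blue cone started near (9.1, 2.9) and ended near (11.3, 2.4).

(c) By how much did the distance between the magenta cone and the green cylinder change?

-4.0

They were about 7.8 units apart before and 3.8 after — 4.0 units closer together.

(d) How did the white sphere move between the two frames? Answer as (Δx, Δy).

(-1.6, 0.9)

The white sphere was at about (7.2, 3.0) and moved to about (5.6, 3.9).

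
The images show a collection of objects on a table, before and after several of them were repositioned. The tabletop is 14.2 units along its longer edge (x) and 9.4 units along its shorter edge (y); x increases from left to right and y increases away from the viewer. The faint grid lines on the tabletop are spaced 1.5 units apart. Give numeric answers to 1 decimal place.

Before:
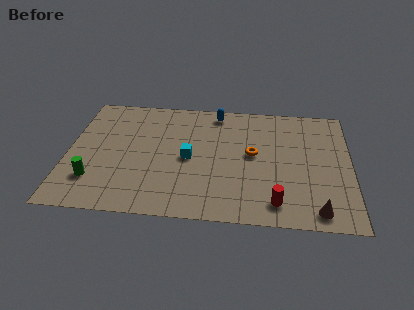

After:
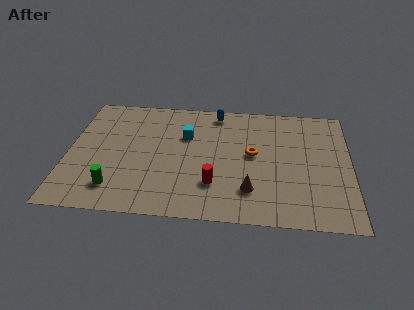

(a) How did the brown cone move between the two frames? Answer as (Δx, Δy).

(-3.3, 1.2)

The brown cone started near (12.5, 1.1) and ended near (9.2, 2.3).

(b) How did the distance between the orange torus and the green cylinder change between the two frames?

-0.8

They were about 8.3 units apart before and 7.5 after — 0.8 units closer together.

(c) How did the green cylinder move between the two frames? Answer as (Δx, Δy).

(1.1, -0.5)

The green cylinder started near (1.4, 2.4) and ended near (2.5, 1.9).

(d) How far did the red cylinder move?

3.3

From (10.5, 1.5) to (7.4, 2.6), the red cylinder covered √(3.1² + 1.1²) ≈ 3.3 units.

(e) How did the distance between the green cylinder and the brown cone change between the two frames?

-4.5

The distance was about 11.2 in the first image and 6.7 in the second, so they moved 4.5 units closer together.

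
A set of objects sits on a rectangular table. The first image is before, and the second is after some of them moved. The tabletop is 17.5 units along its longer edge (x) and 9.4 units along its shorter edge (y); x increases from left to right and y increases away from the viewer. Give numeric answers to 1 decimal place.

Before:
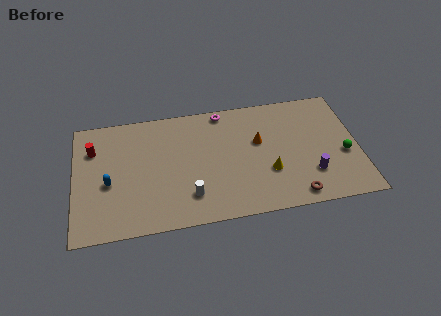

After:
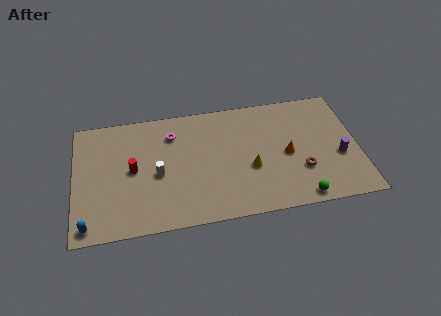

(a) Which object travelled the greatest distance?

the green sphere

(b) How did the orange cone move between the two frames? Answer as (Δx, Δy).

(1.7, -1.3)

The orange cone was at about (11.4, 5.7) and moved to about (13.1, 4.4).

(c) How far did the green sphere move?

4.1

From (16.6, 3.8) to (13.7, 0.9), the green sphere covered √(2.9² + 2.9²) ≈ 4.1 units.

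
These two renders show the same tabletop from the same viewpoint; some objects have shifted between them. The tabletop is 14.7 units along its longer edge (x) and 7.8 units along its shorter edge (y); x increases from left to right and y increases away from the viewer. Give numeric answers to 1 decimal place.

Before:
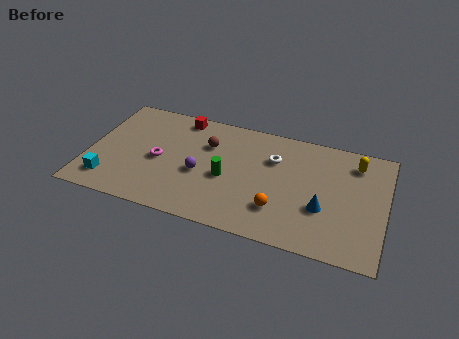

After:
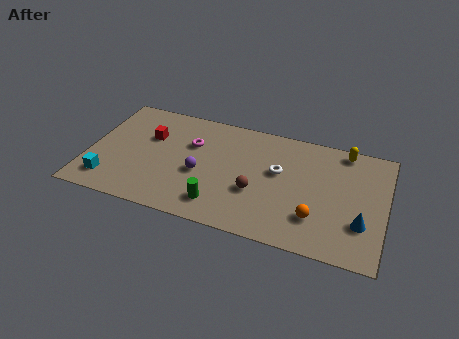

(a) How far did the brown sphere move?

3.6

From (5.8, 5.4) to (8.4, 2.9), the brown sphere covered √(2.6² + 2.5²) ≈ 3.6 units.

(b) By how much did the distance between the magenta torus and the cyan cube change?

+2.2

They were about 3.1 units apart before and 5.3 after — 2.2 units further apart.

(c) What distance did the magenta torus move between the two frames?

2.2

From (3.5, 3.6) to (5.0, 5.2), the magenta torus covered √(1.5² + 1.6²) ≈ 2.2 units.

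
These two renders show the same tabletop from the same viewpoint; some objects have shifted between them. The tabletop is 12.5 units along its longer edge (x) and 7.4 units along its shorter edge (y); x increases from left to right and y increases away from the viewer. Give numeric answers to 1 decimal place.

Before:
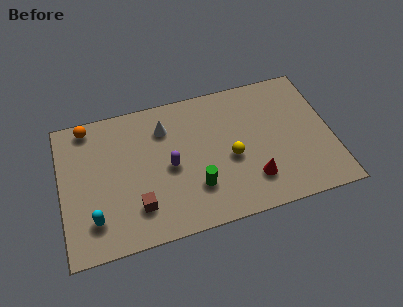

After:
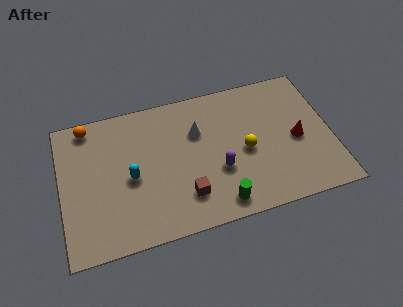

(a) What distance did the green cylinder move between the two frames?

1.5

The green cylinder was near (6.1, 2.1) before and (7.1, 1.0) after, so it travelled √(1.0² + 1.1²) ≈ 1.5 units.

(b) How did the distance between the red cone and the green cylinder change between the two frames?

+1.9

They were about 2.6 units apart before and 4.5 after — 1.9 units further apart.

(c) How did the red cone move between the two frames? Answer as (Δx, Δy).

(2.2, 1.6)

From the two frames, the red cone sits at roughly (8.7, 1.8) before and (10.9, 3.4) after.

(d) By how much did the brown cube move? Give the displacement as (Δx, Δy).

(2.2, 0.0)

The brown cube was at about (3.4, 1.8) and moved to about (5.6, 1.8).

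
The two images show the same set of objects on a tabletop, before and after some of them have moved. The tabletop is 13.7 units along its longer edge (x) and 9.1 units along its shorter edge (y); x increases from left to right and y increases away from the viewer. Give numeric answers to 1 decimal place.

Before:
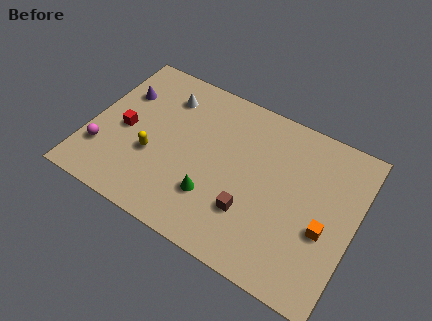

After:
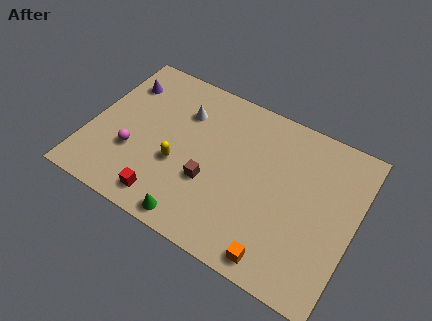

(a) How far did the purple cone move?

0.6

From (1.3, 6.3) to (1.2, 6.9), the purple cone covered √(0.1² + 0.6²) ≈ 0.6 units.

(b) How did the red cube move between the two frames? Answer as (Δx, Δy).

(2.6, -2.9)

From the two frames, the red cube sits at roughly (1.8, 4.2) before and (4.4, 1.3) after.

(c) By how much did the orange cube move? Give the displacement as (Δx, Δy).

(-2.0, -2.6)

From the two frames, the orange cube sits at roughly (12.3, 3.6) before and (10.3, 1.0) after.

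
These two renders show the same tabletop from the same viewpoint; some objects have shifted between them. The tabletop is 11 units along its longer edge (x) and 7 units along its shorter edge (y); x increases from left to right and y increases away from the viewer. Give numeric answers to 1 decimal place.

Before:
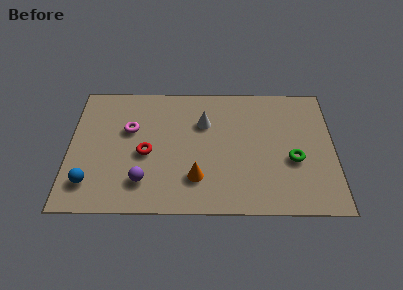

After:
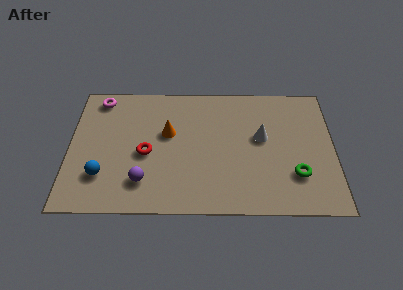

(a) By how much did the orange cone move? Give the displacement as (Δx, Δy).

(-1.2, 2.4)

From the two frames, the orange cone sits at roughly (5.3, 1.8) before and (4.1, 4.2) after.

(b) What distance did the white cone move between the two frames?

2.5

The white cone was near (5.6, 4.8) before and (8.0, 4.0) after, so it travelled √(2.4² + 0.8²) ≈ 2.5 units.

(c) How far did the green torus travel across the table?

0.8

From (9.3, 2.8) to (9.4, 2.0), the green torus covered √(0.1² + 0.8²) ≈ 0.8 units.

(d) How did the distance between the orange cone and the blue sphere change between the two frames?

-0.9

Before: roughly 4.4 units apart; after: 3.5. That's 0.9 units closer together.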